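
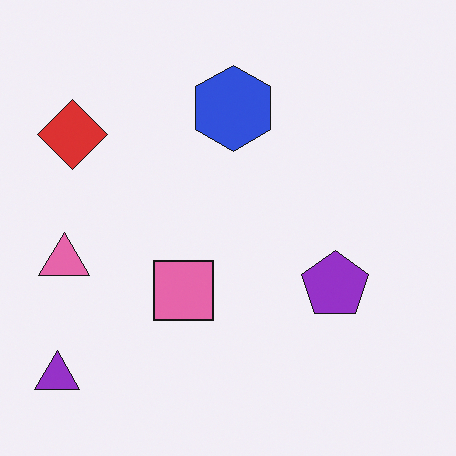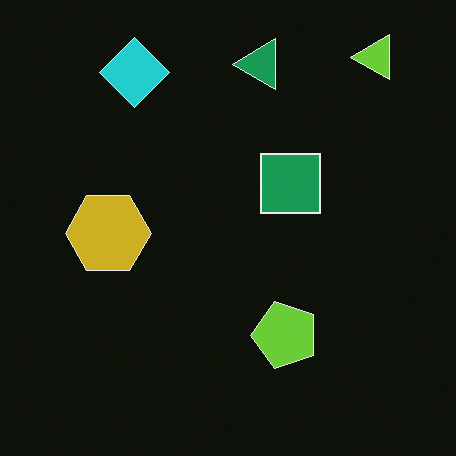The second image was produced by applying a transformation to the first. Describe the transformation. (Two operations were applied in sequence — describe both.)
The image was transposed (reflected across the top-left ↔ bottom-right diagonal), then color-inverted (negative).

Shapes have swapped their row and column positions — what was in the top-right is now in the bottom-left — a diagonal reflection. The light background has become dark and every shape's color is its complement — a photographic negative.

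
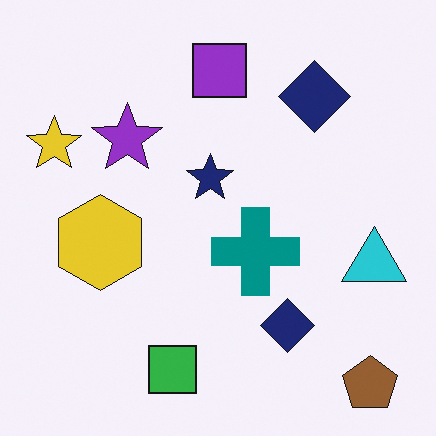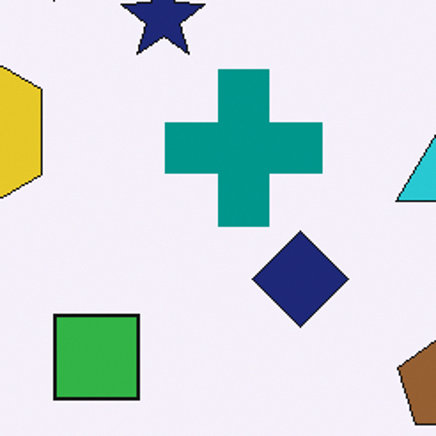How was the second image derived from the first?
It was cropped to a noticeably smaller region and rescaled.

The visible shapes are larger and the field of view is narrower; shapes near the original edges may be partly or wholly outside the frame — a crop-and-rescale.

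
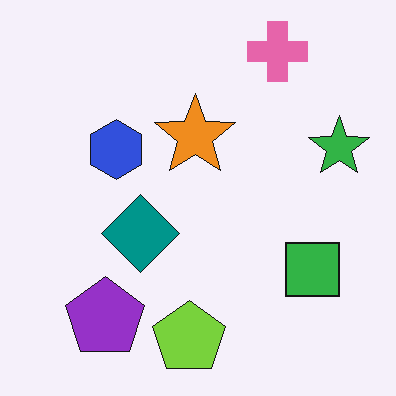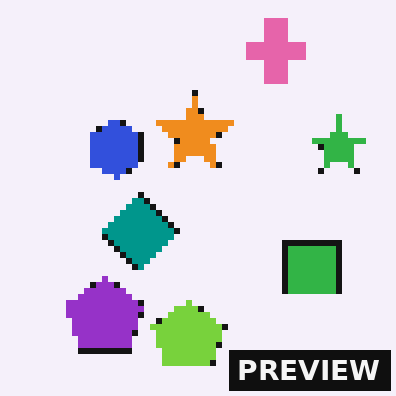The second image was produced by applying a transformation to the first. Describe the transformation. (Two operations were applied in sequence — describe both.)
The image was pixelated into visible square blocks, then watermarked with the text "PREVIEW" in the lower-right corner.

Shapes are reduced to large square blocks; fine edges and outlines are lost — a downscale-then-upscale (mosaic) effect. A dark label reading "PREVIEW" appears in the lower-right corner.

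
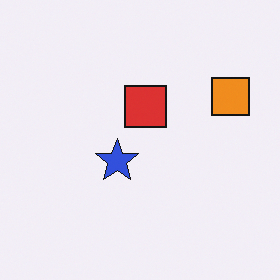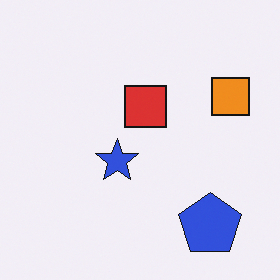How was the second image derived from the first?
The image was overlaid with an additional blue pentagon.

A blue pentagon appears in the second image that is absent from the first.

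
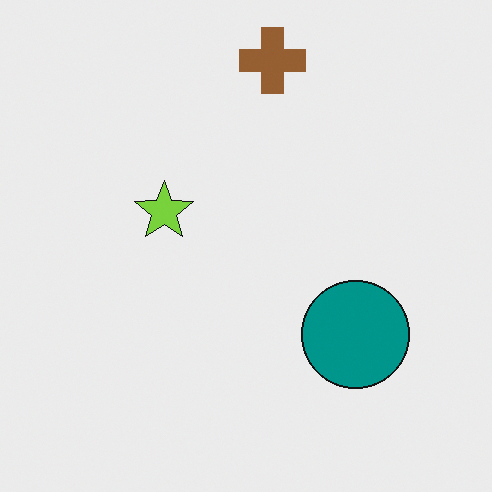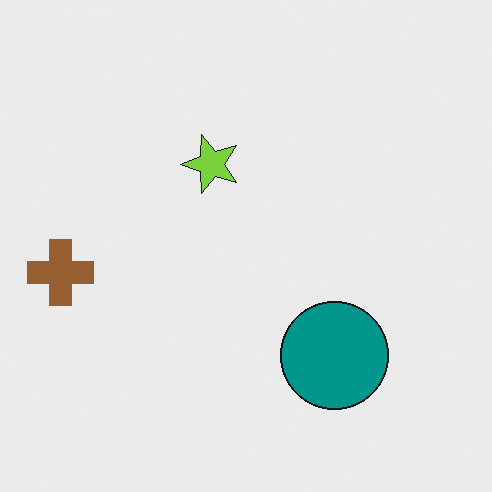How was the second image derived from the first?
The image was transposed (reflected across the top-left ↔ bottom-right diagonal).

Shapes have swapped their row and column positions — what was in the top-right is now in the bottom-left — a diagonal reflection.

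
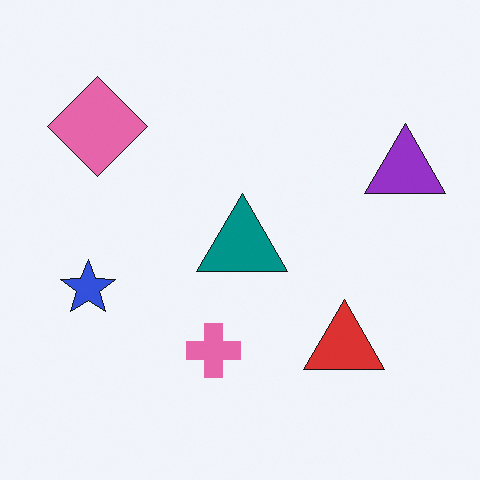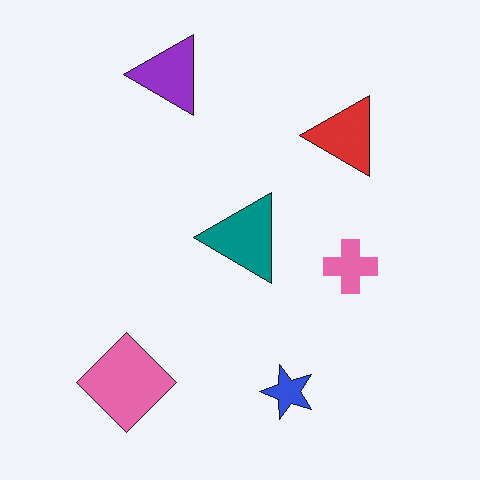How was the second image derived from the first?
Rotated 90° counter-clockwise.

The pink diamond sits in the top-left of the first image and the bottom-left of the second — consistent with a whole-image 90° counter-clockwise rotation.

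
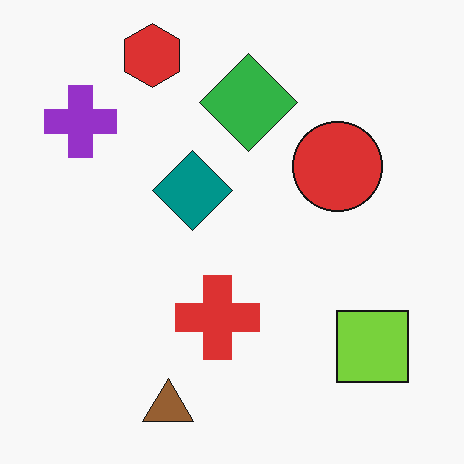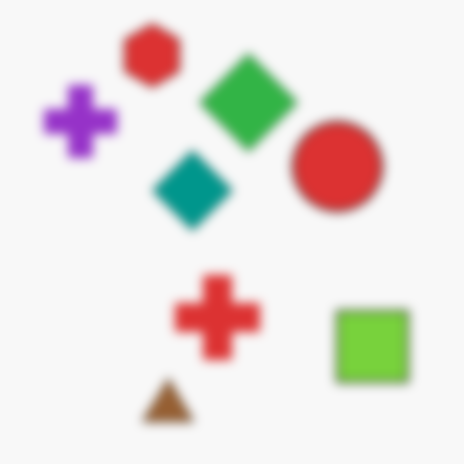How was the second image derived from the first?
Heavily blurred.

Shape edges and outlines are uniformly softened across the whole image.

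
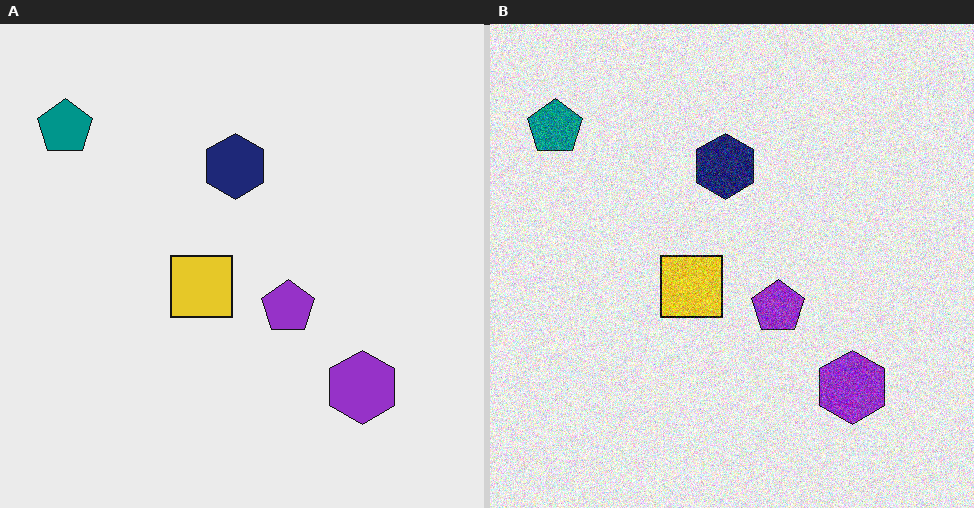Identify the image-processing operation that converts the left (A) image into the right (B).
This is the original image degraded with strong gaussian noise.

Random speckle covers the whole image, including the flat background.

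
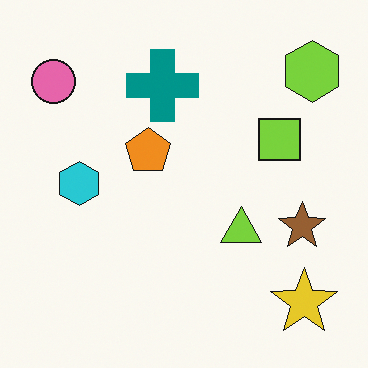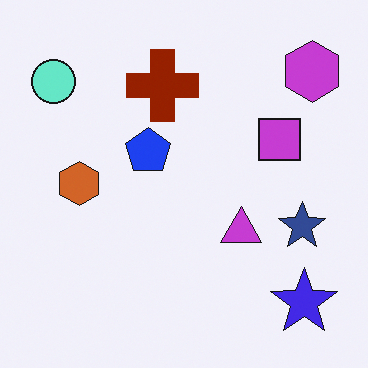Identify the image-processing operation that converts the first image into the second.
This is the original image hue-shifted by a large amount.

Every shape's color has rotated by the same amount around the hue wheel — a uniform hue shift.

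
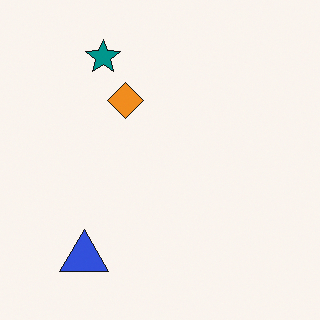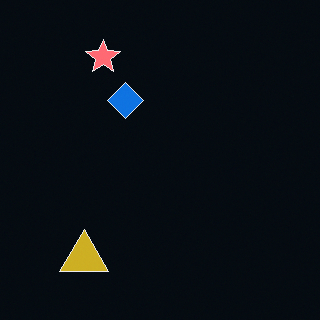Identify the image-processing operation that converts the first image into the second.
This is the original image color-inverted (negative).

The light background has become dark and every shape's color is its complement — a photographic negative.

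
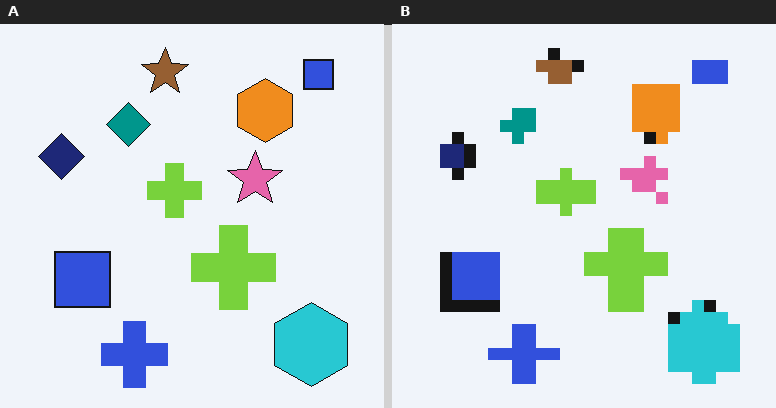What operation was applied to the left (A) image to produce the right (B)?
Coarsely pixelated.

Shapes are reduced to large square blocks; fine edges and outlines are lost — a downscale-then-upscale (mosaic) effect.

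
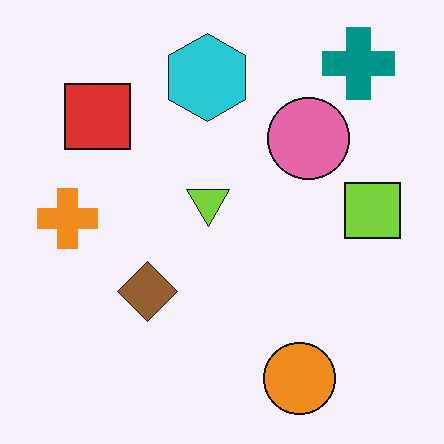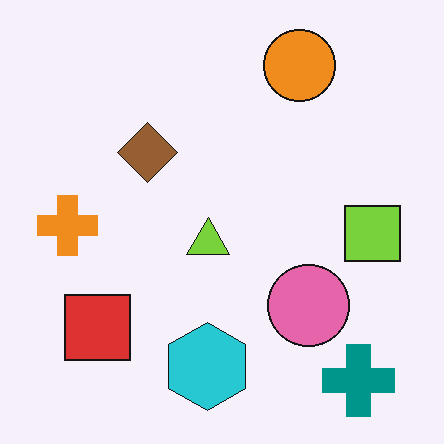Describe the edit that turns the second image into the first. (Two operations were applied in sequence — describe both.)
The first image is the second flipped vertically (top ↔ bottom), then JPEG-compressed with visible artifacts.

The teal cross is in the bottom-right of the second image and the top-right of the first — shapes on opposite sides of the horizontal midline have swapped in a mirror flip. Blocky 8×8 compression artifacts appear around shape edges and the flat background shows ringing — characteristic JPEG degradation.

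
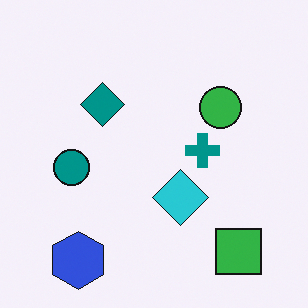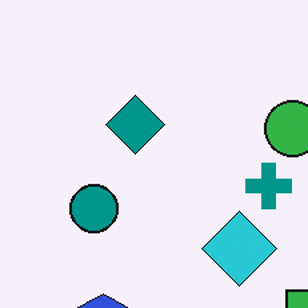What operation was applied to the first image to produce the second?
This is the original image cropped to a modestly smaller region and rescaled.

The visible shapes are larger and the field of view is narrower; shapes near the original edges may be partly or wholly outside the frame — a crop-and-rescale.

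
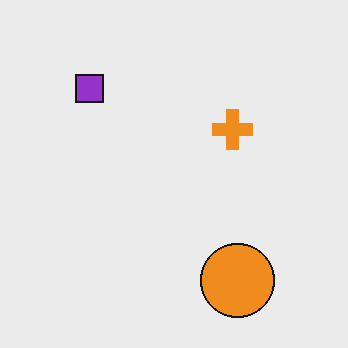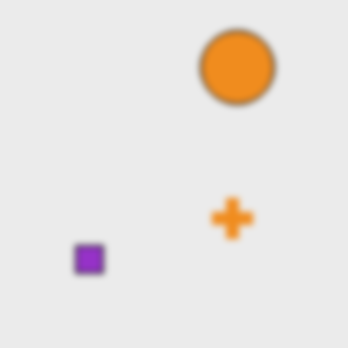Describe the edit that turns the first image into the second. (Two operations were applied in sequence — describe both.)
This is the original image noticeably gaussian-blurred, then flipped vertically (top ↔ bottom).

Shape edges and outlines are uniformly softened across the whole image. The orange circle is in the bottom-right of the first image and the top-right of the second — shapes on opposite sides of the horizontal midline have swapped in a mirror flip.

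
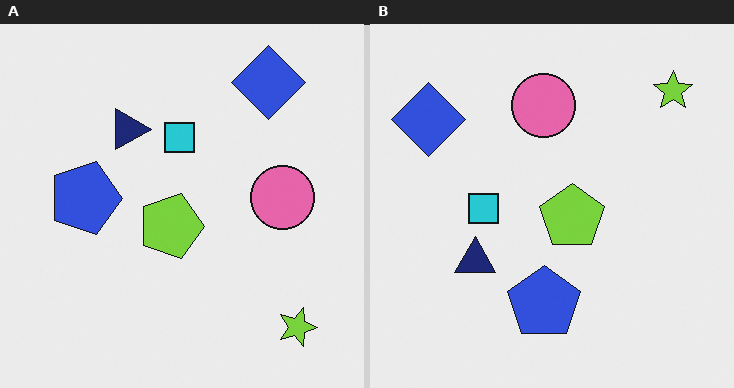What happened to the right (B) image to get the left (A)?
The transformation is: rotated 90° clockwise.

The lime star sits in the top-right of the right (B) image and the bottom-right of the left (A) — consistent with a whole-image 90° clockwise rotation.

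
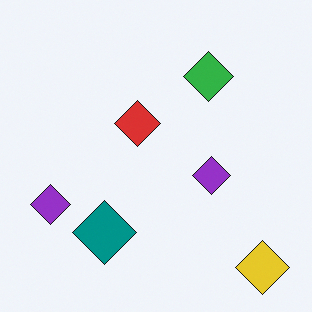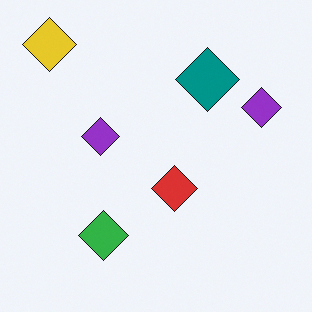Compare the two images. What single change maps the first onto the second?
The second image is the first rotated 180°.

The yellow diamond sits in the bottom-right of the first image and the top-left of the second — consistent with a whole-image 180° rotation.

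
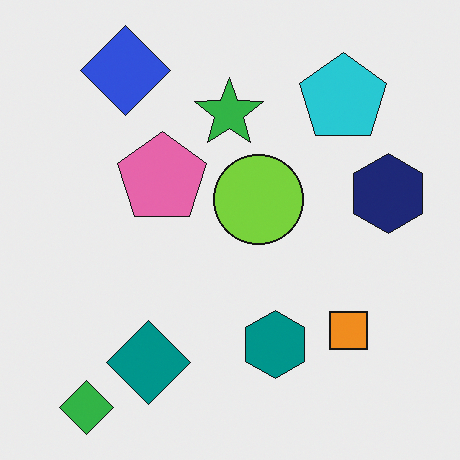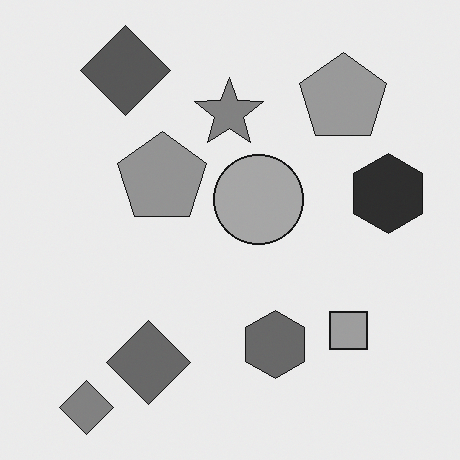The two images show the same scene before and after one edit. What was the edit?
The transformation is: converted to grayscale.

All color is removed — every shape is now a shade of grey.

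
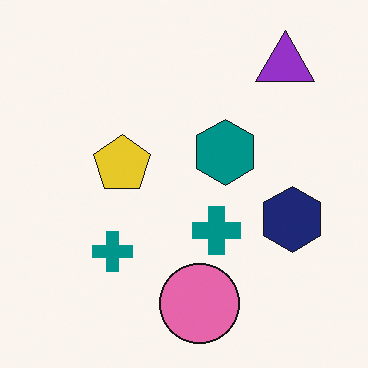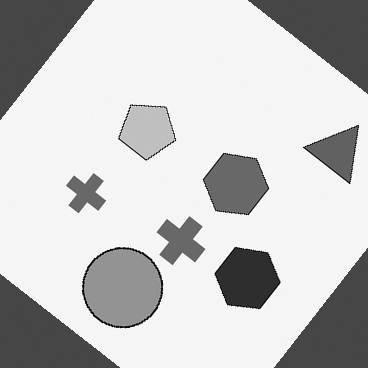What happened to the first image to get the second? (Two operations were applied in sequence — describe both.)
The image was rotated clockwise by a large amount — several tens of degrees, then converted to grayscale.

Every shape is tilted by the same angle and the image corners show triangular fill wedges — a whole-image rotation by a non-right angle. All color is removed — every shape is now a shade of grey.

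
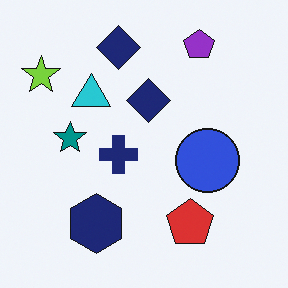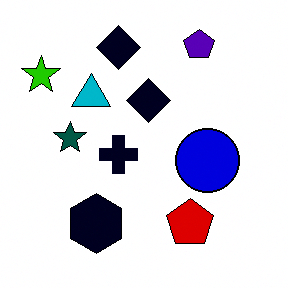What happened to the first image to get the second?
Boosted in contrast.

Tones are pushed away from mid-grey across the whole image — a global contrast change.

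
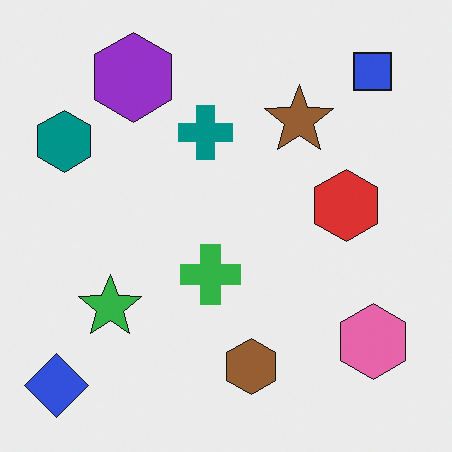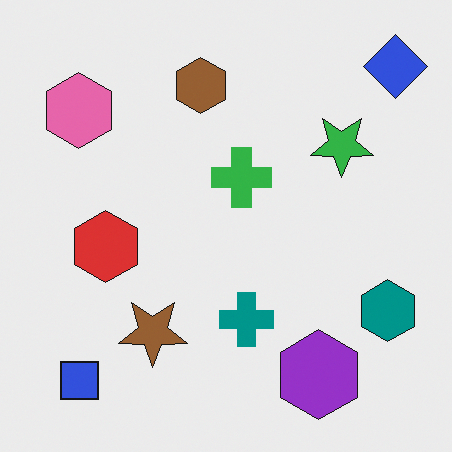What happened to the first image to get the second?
It was rotated 180°.

The blue diamond sits in the bottom-left of the first image and the top-right of the second — consistent with a whole-image 180° rotation.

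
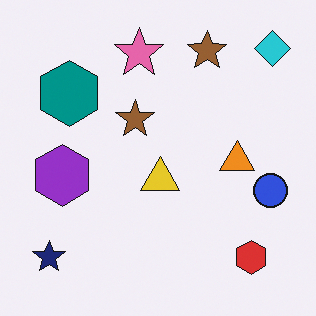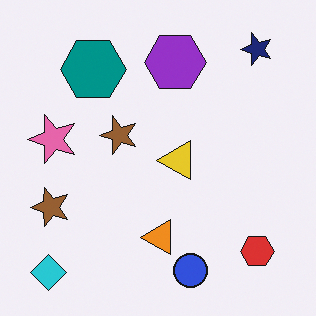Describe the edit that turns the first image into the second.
The image was transposed (reflected across the top-left ↔ bottom-right diagonal).

Shapes have swapped their row and column positions — what was in the top-right is now in the bottom-left — a diagonal reflection.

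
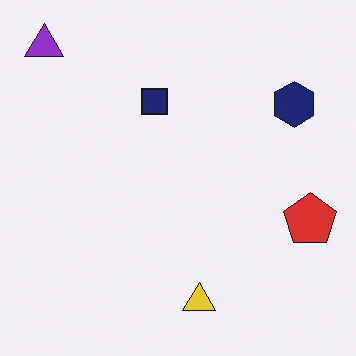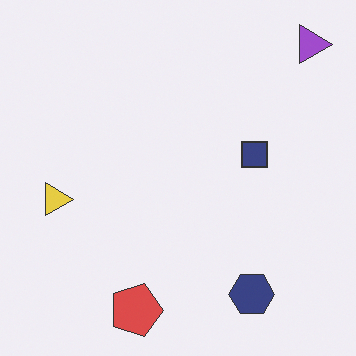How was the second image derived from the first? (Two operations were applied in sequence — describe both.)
This is the original image rotated 90° clockwise, then given slightly reduced contrast.

The purple triangle sits in the top-left of the first image and the top-right of the second — consistent with a whole-image 90° clockwise rotation. Tones are pushed toward mid-grey across the whole image — a global contrast change.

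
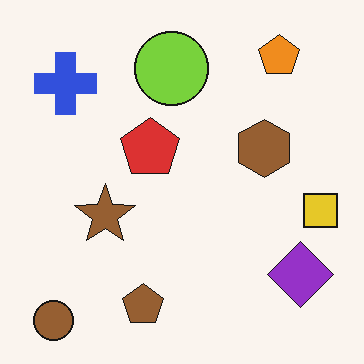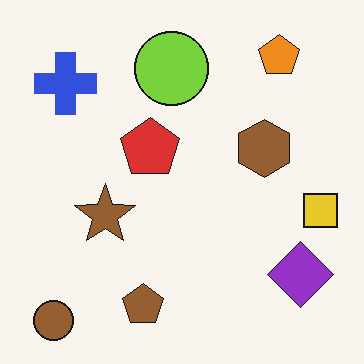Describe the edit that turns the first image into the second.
The image was JPEG-compressed with visible artifacts.

Blocky 8×8 compression artifacts appear around shape edges and the flat background shows ringing — characteristic JPEG degradation.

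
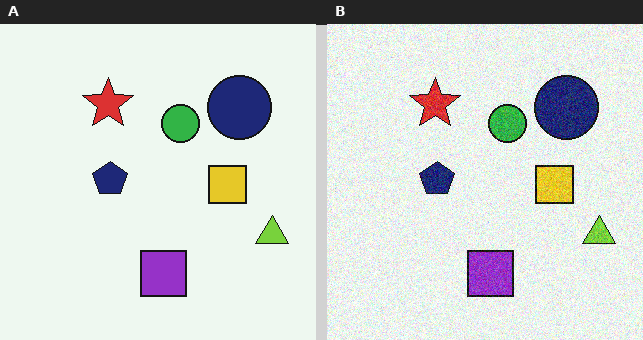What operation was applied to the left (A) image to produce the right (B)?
It was degraded with visible gaussian noise.

Random speckle covers the whole image, including the flat background.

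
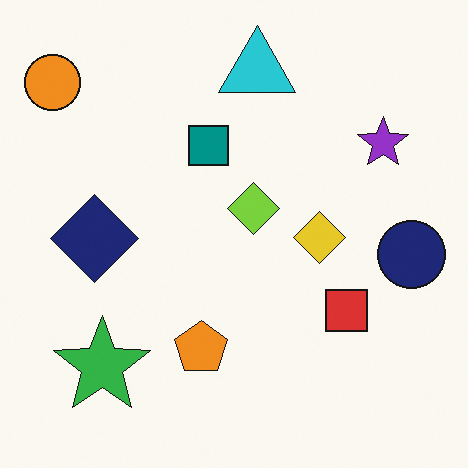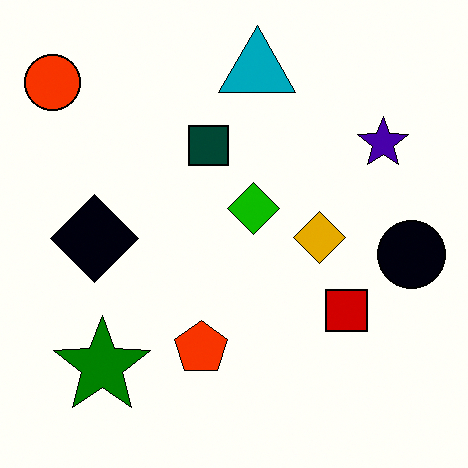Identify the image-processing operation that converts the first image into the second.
It was given much higher contrast.

Tones are pushed away from mid-grey across the whole image — a global contrast change.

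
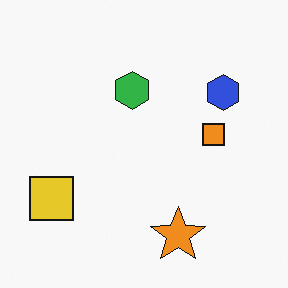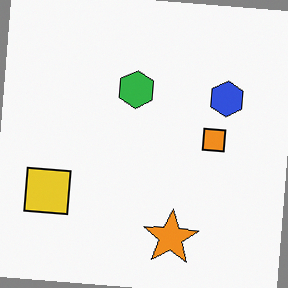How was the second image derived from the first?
The second image is the first rotated clockwise by a small amount.

Every shape is tilted by the same angle and the image corners show triangular fill wedges — a whole-image rotation by a non-right angle.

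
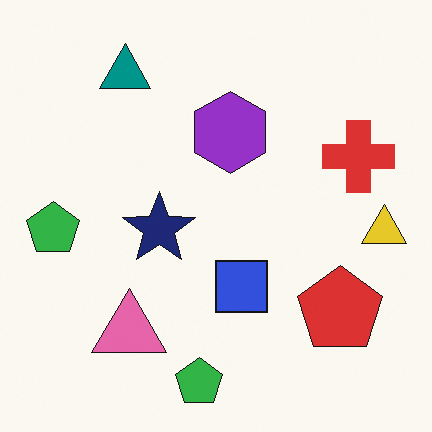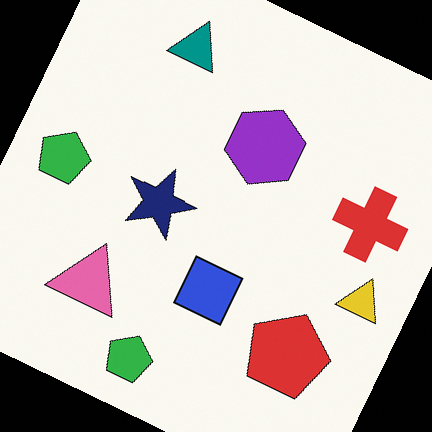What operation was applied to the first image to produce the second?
The image was rotated clockwise by a clearly visible amount.

Every shape is tilted by the same angle and the image corners show triangular fill wedges — a whole-image rotation by a non-right angle.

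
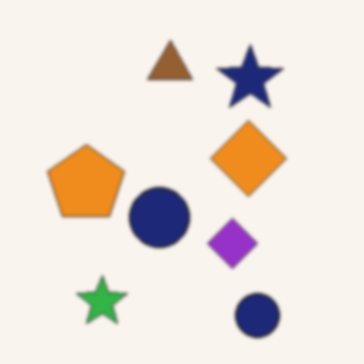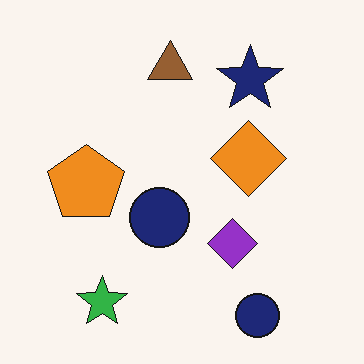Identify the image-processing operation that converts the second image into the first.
Lightly blurred.

Shape edges and outlines are uniformly softened across the whole image.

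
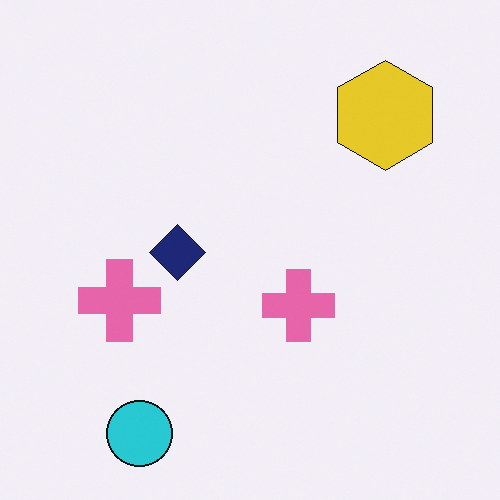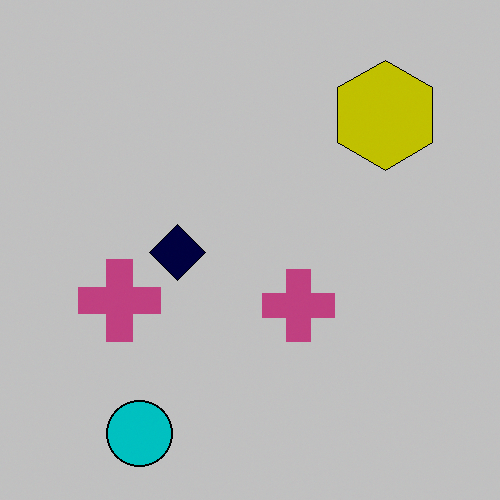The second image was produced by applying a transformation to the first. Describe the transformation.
The image was heavily posterized to just a handful of flat colors.

Each flat color has snapped to a coarser quantized level — most visibly, the near-white background has dropped to a flat grey.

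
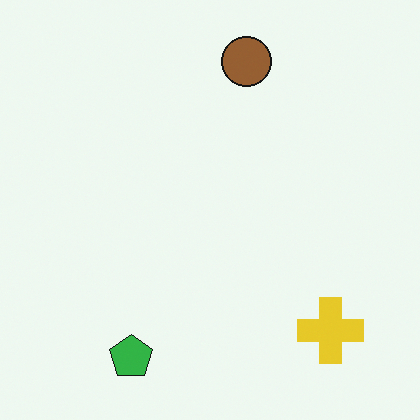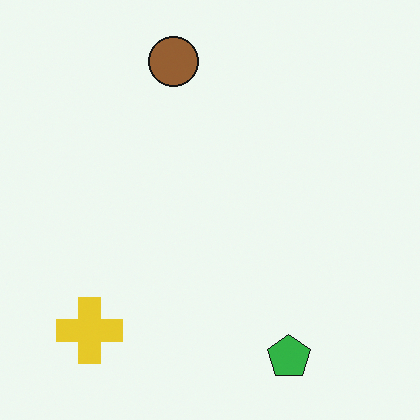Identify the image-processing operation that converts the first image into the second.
Flipped horizontally (left ↔ right).

The yellow cross is in the bottom-right of the first image and the bottom-left of the second — shapes on opposite sides of the vertical midline have swapped in a mirror flip.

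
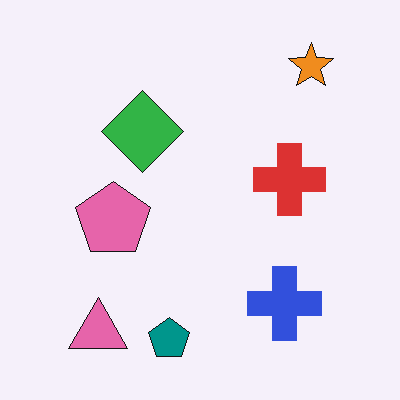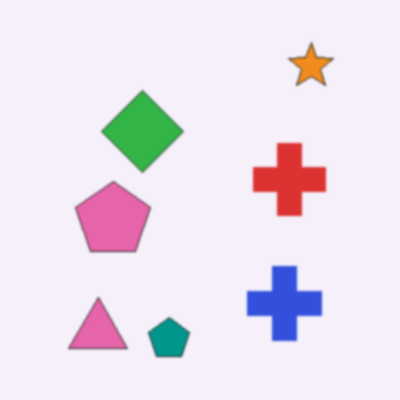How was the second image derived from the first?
This is the original image slightly softened.

Shape edges and outlines are uniformly softened across the whole image.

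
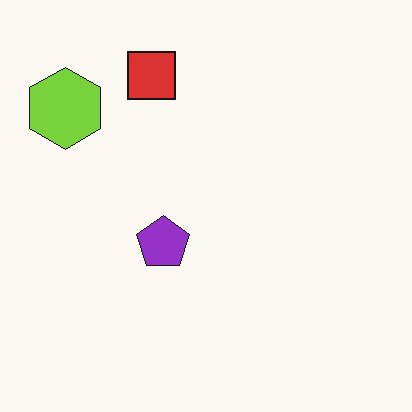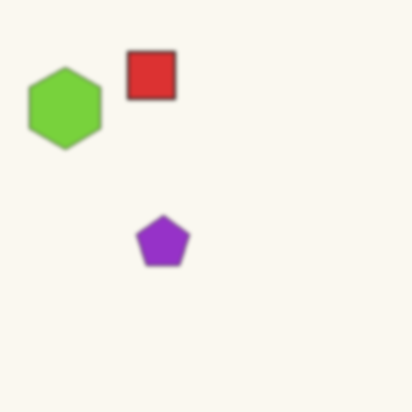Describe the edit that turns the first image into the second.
The second image is the first given a subtle gaussian blur.

Shape edges and outlines are uniformly softened across the whole image.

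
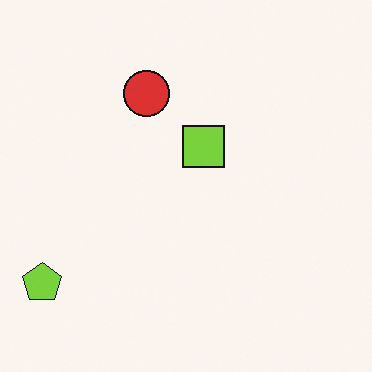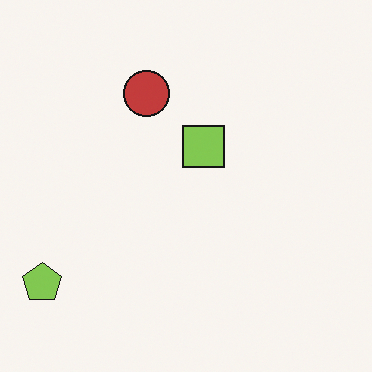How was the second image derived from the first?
The image was slightly desaturated.

All colors are more muted and greyish — a global saturation change.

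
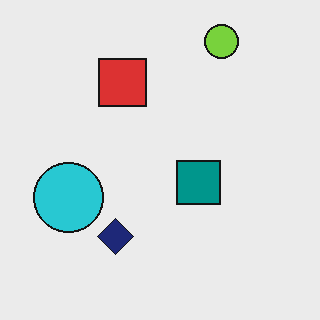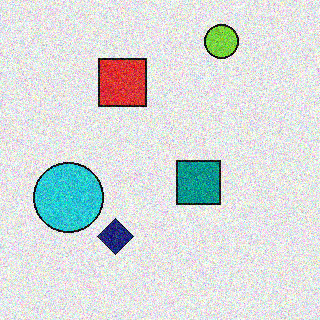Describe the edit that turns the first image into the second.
This is the original image degraded with strong gaussian noise.

Random speckle covers the whole image, including the flat background.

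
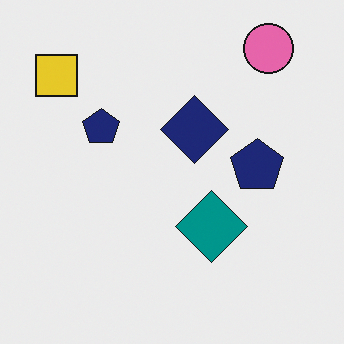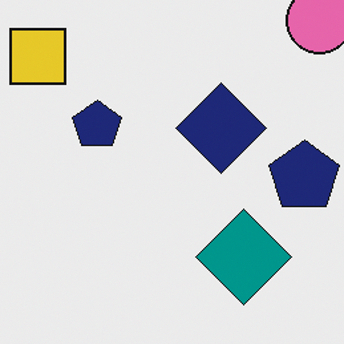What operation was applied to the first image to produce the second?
The image was cropped to a modestly smaller region and rescaled.

The visible shapes are larger and the field of view is narrower; shapes near the original edges may be partly or wholly outside the frame — a crop-and-rescale.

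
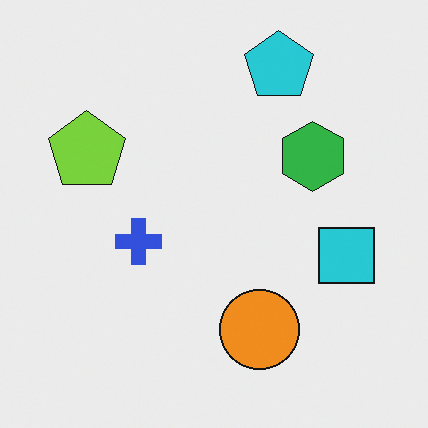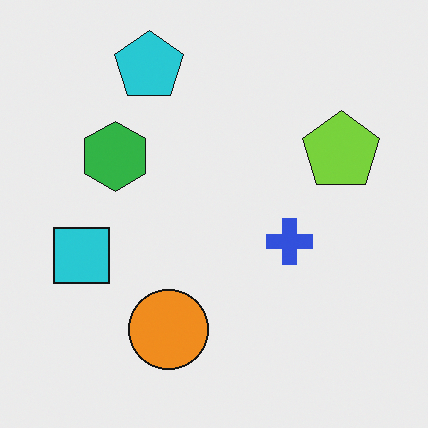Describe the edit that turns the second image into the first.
This is the original image flipped horizontally (left ↔ right).

The cyan square is in the left of the second image and the right of the first — shapes on opposite sides of the vertical midline have swapped in a mirror flip.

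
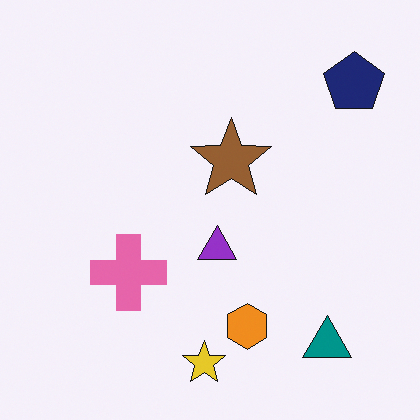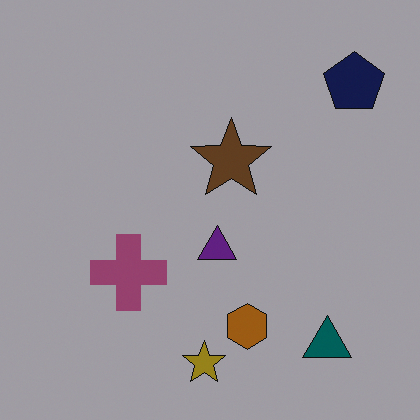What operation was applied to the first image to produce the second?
Darkened a lot.

Every pixel — background and shapes alike — is uniformly darkened.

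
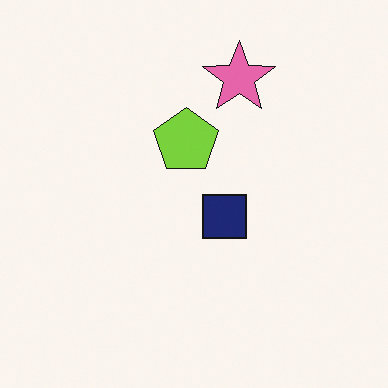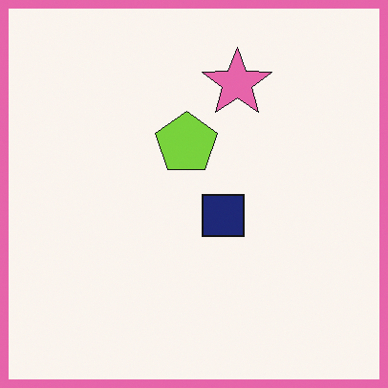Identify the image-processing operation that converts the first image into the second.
This is the original image framed with a pink border.

A solid pink frame runs around the edge of the second image, with the content slightly shrunk inside it.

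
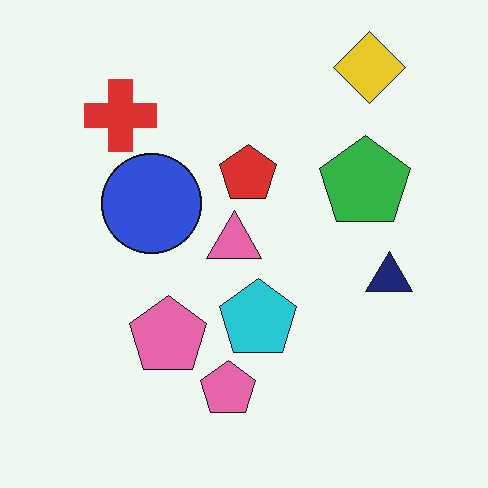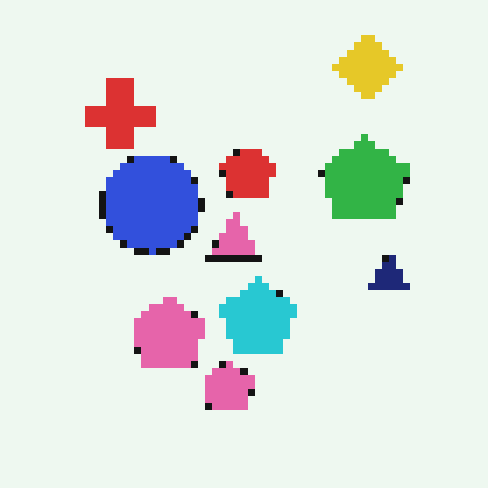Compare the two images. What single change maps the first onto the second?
It was moderately pixelated.

Shapes are reduced to large square blocks; fine edges and outlines are lost — a downscale-then-upscale (mosaic) effect.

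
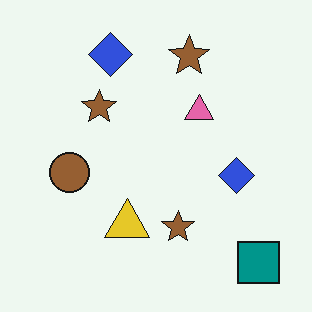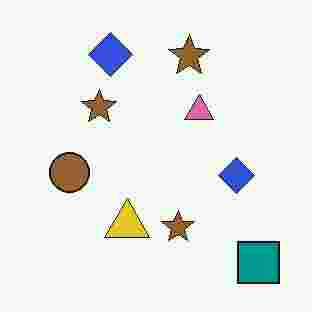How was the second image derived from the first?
Degraded with heavy JPEG compression.

Blocky 8×8 compression artifacts appear around shape edges and the flat background shows ringing — characteristic JPEG degradation.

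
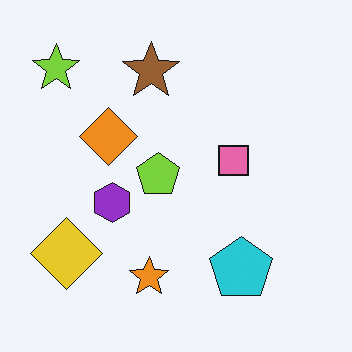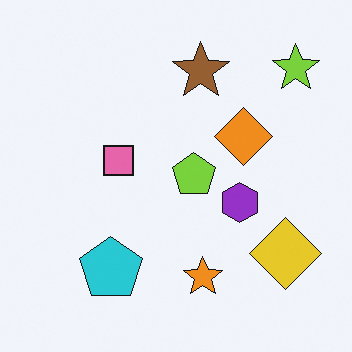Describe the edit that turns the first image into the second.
This is the original image flipped horizontally (left ↔ right).

The lime star is in the top-left of the first image and the top-right of the second — shapes on opposite sides of the vertical midline have swapped in a mirror flip.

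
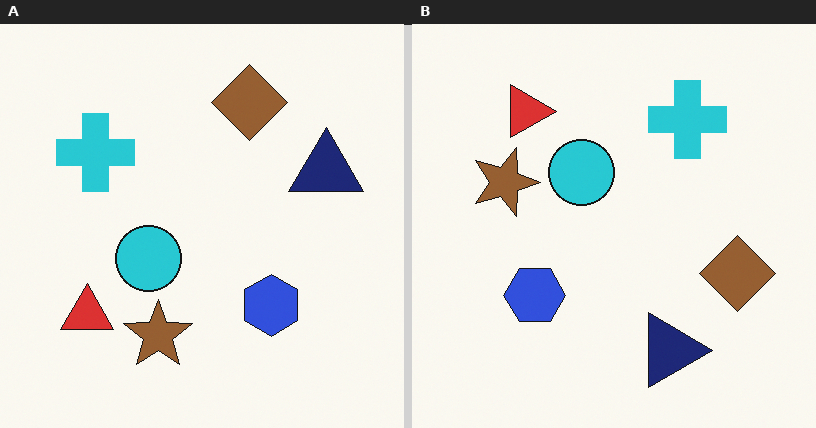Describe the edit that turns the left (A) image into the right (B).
The transformation is: rotated 90° clockwise.

The red triangle sits in the bottom-left of the left (A) image and the top-left of the right (B) — consistent with a whole-image 90° clockwise rotation.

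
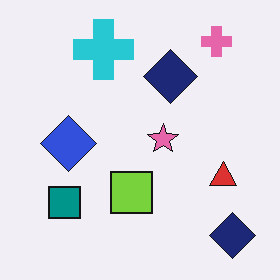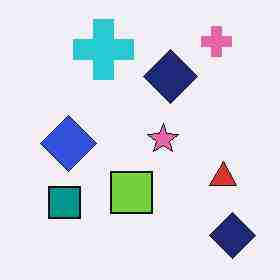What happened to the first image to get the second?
The image was heavily JPEG-compressed with obvious blocking artifacts.

Blocky 8×8 compression artifacts appear around shape edges and the flat background shows ringing — characteristic JPEG degradation.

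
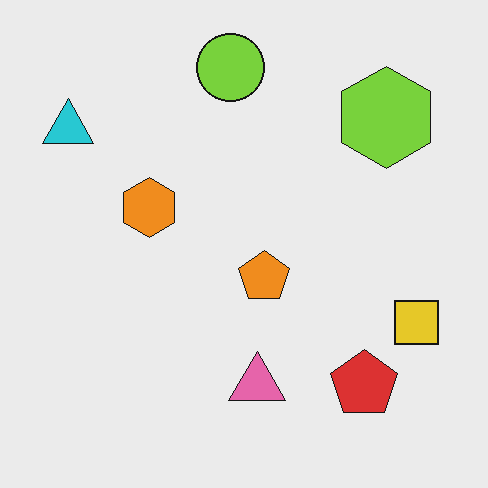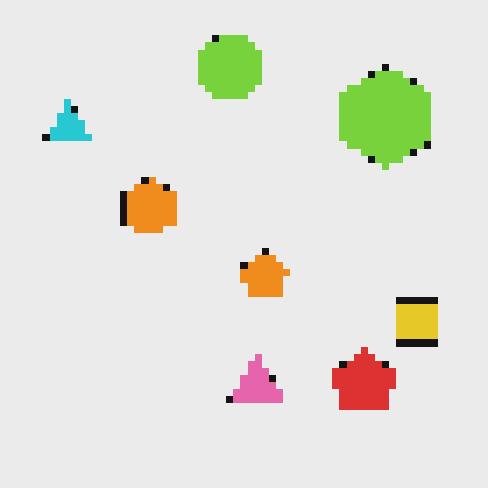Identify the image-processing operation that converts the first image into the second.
The image was pixelated into visible square blocks.

Shapes are reduced to large square blocks; fine edges and outlines are lost — a downscale-then-upscale (mosaic) effect.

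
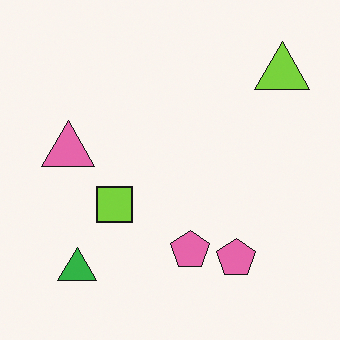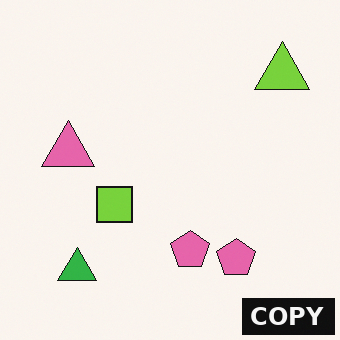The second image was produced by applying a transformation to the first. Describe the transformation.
The transformation is: watermarked with the text "COPY" in the lower-right corner.

A dark label reading "COPY" appears in the lower-right corner.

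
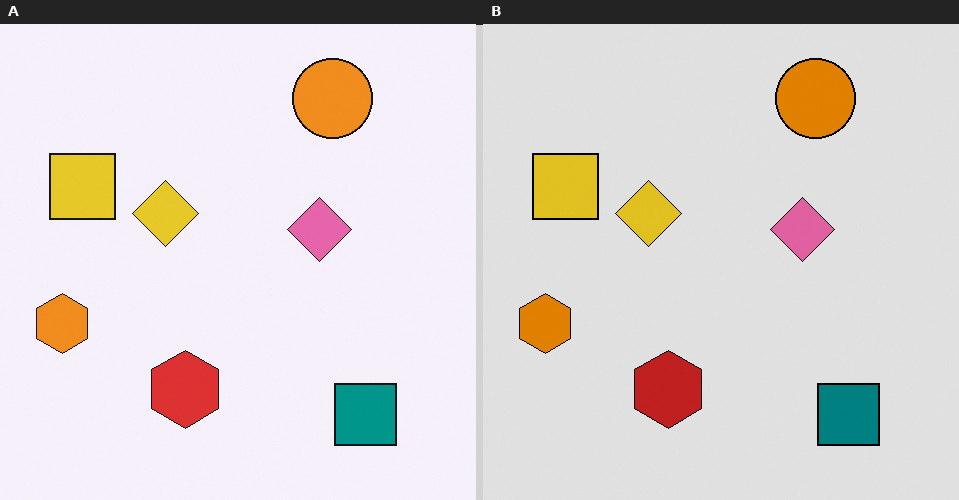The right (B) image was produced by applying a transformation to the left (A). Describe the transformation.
The right (B) image is the left (A) moderately posterized.

Each flat color has snapped to a coarser quantized level — most visibly, the near-white background has dropped to a flat grey.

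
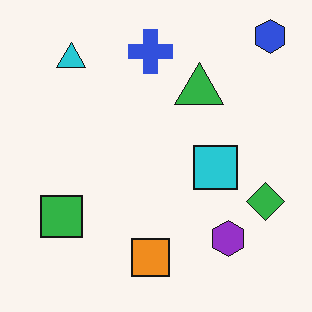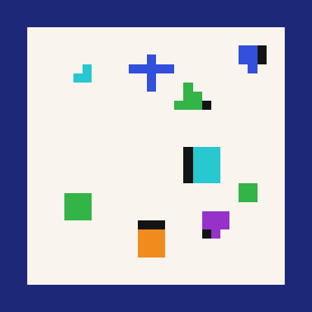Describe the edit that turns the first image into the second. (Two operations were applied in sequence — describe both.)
It was coarsely pixelated, then framed with a navy border.

Shapes are reduced to large square blocks; fine edges and outlines are lost — a downscale-then-upscale (mosaic) effect. A solid navy frame runs around the edge of the second image, with the content slightly shrunk inside it.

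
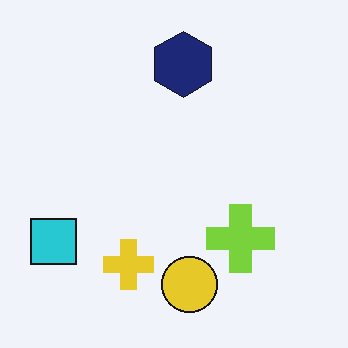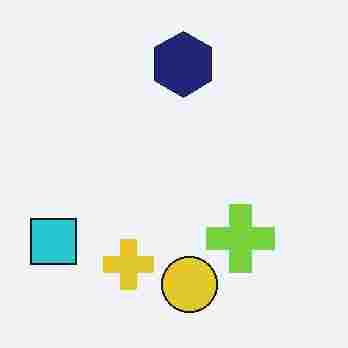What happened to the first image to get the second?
The transformation is: degraded with heavy JPEG compression.

Blocky 8×8 compression artifacts appear around shape edges and the flat background shows ringing — characteristic JPEG degradation.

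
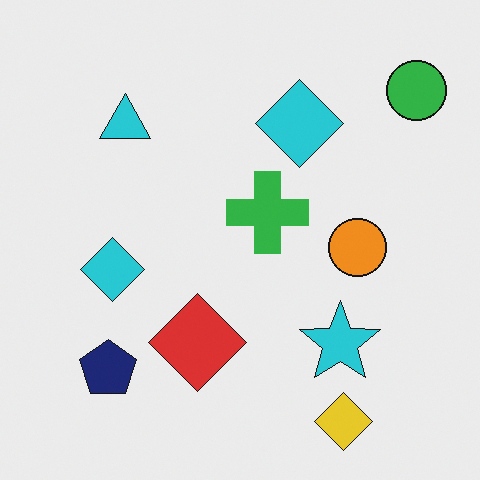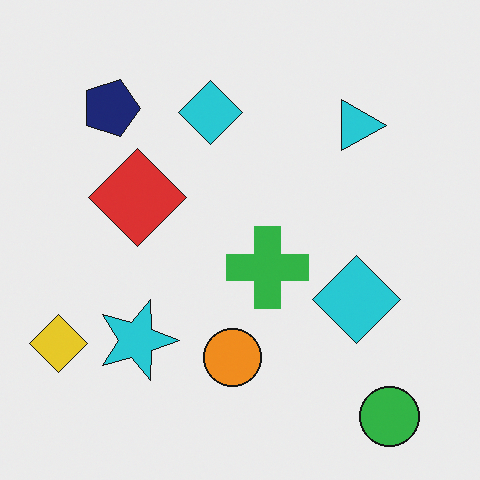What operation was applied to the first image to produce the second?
The transformation is: rotated 90° clockwise.

The green circle sits in the top-right of the first image and the bottom-right of the second — consistent with a whole-image 90° clockwise rotation.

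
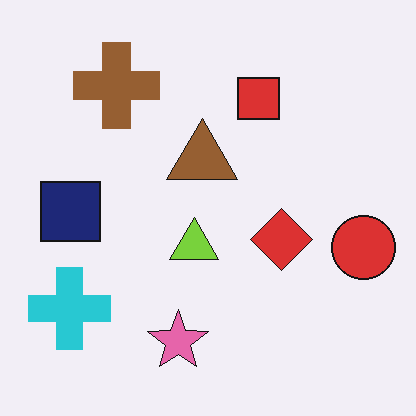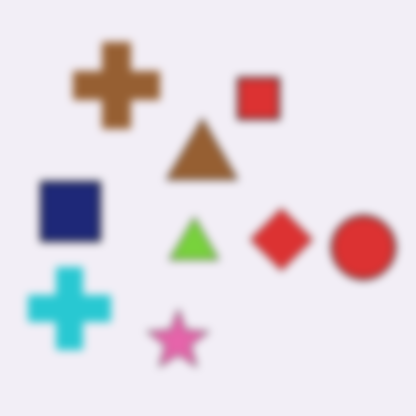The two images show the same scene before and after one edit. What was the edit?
The second image is the first moderately blurred.

Shape edges and outlines are uniformly softened across the whole image.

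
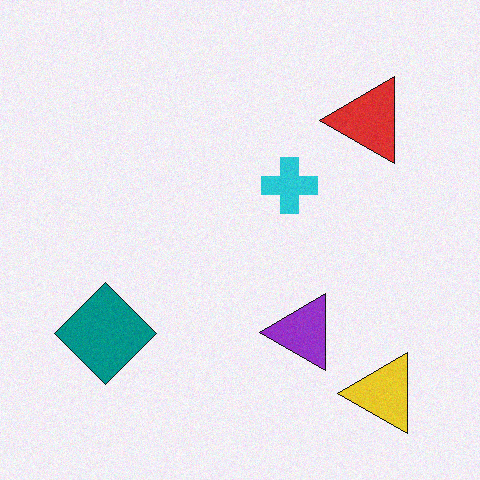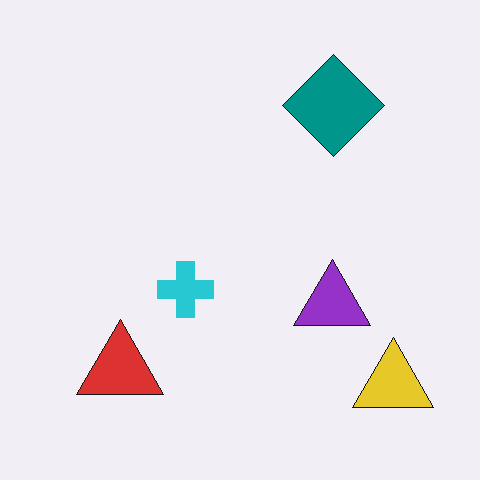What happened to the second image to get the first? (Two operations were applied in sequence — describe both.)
This is the original image transposed (reflected across the top-left ↔ bottom-right diagonal), then degraded with light additive noise.

Shapes have swapped their row and column positions — what was in the top-right is now in the bottom-left — a diagonal reflection. Random speckle covers the whole image, including the flat background.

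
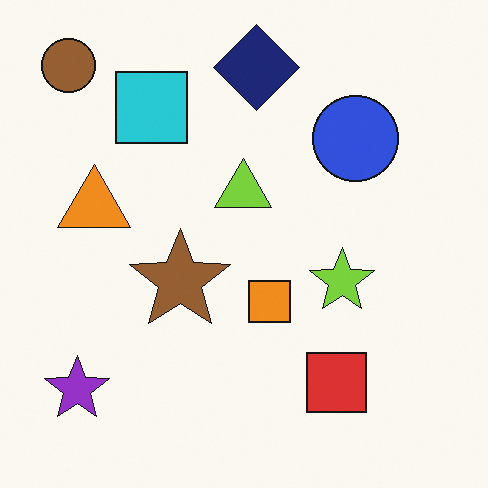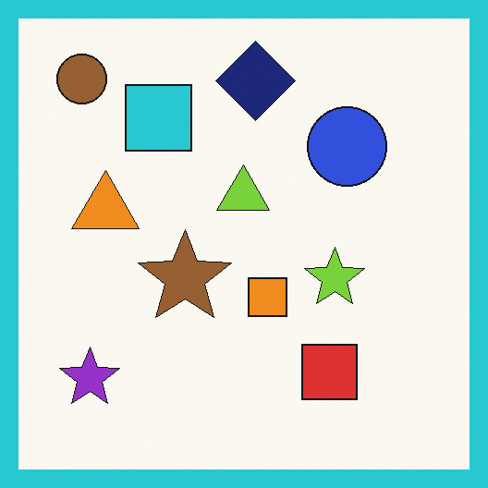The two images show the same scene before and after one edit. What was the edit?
The image was framed with a cyan border.

A solid cyan frame runs around the edge of the second image, with the content slightly shrunk inside it.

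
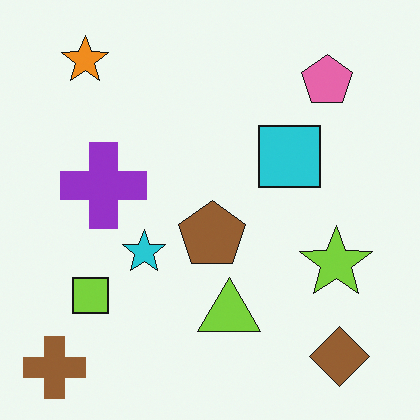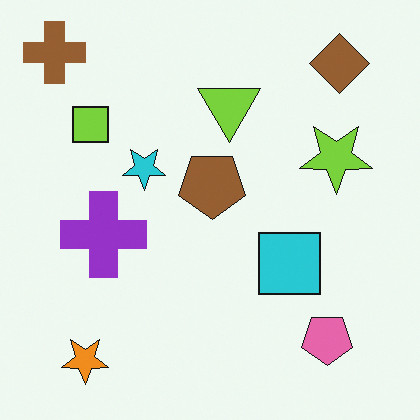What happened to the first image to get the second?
Flipped vertically (top ↔ bottom).

The brown cross is in the bottom-left of the first image and the top-left of the second — shapes on opposite sides of the horizontal midline have swapped in a mirror flip.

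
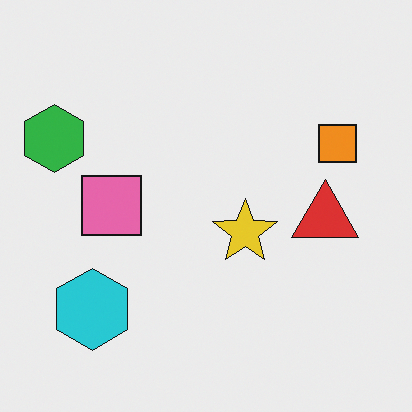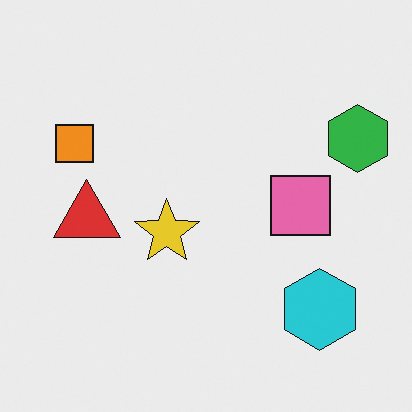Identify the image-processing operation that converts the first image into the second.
The transformation is: flipped horizontally (left ↔ right).

The green hexagon is in the left of the first image and the right of the second — shapes on opposite sides of the vertical midline have swapped in a mirror flip.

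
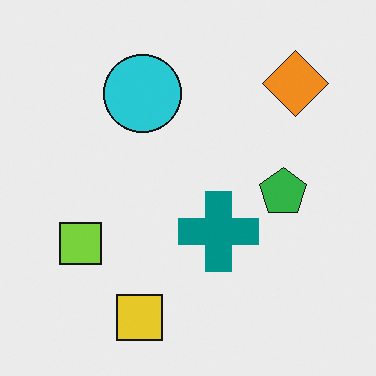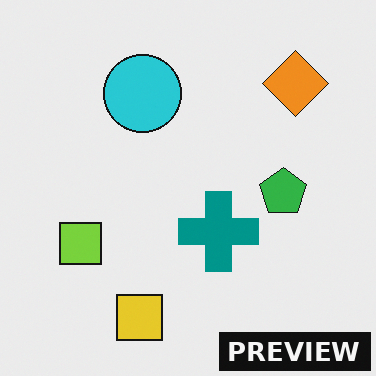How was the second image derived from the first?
It was watermarked with the text "PREVIEW" in the lower-right corner.

A dark label reading "PREVIEW" appears in the lower-right corner.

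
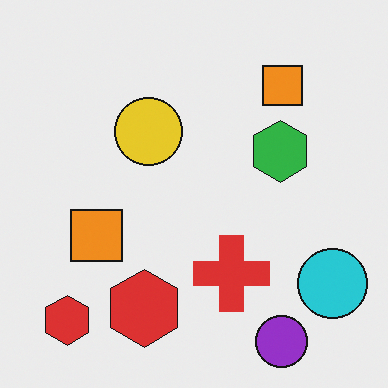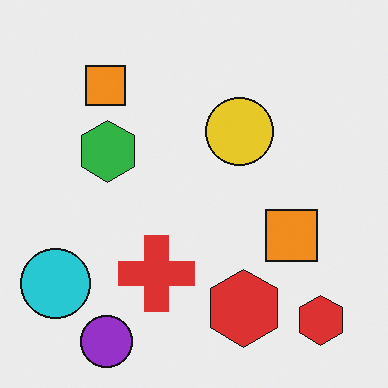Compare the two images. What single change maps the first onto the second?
The second image is the first flipped horizontally (left ↔ right).

The cyan circle is in the bottom-right of the first image and the bottom-left of the second — shapes on opposite sides of the vertical midline have swapped in a mirror flip.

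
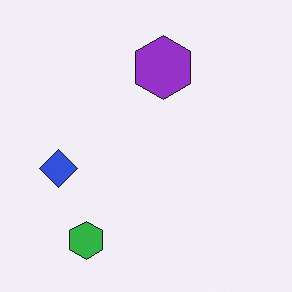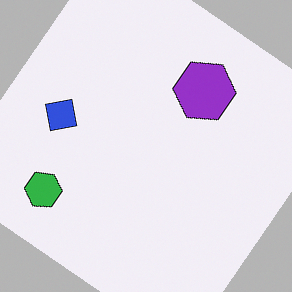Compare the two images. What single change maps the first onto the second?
The transformation is: rotated clockwise by a large amount — several tens of degrees.

Every shape is tilted by the same angle and the image corners show triangular fill wedges — a whole-image rotation by a non-right angle.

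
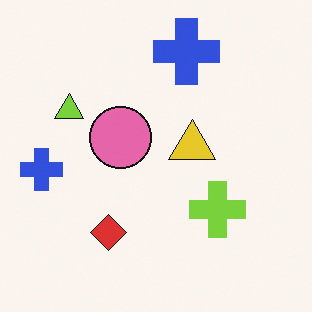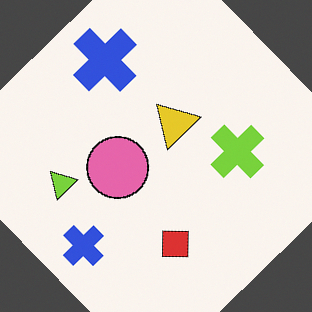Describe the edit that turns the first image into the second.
The image was rotated counter-clockwise by a large amount — several tens of degrees.

Every shape is tilted by the same angle and the image corners show triangular fill wedges — a whole-image rotation by a non-right angle.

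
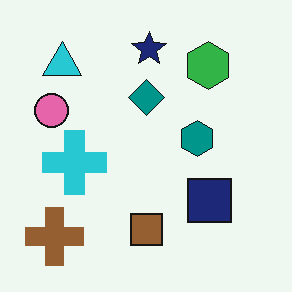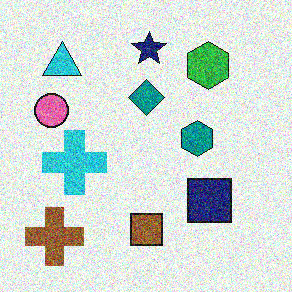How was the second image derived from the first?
Degraded with strong gaussian noise.

Random speckle covers the whole image, including the flat background.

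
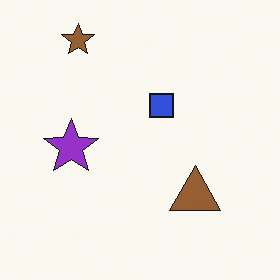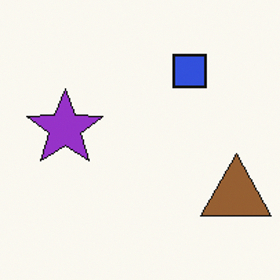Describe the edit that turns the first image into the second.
Cropped slightly and scaled back up.

The visible shapes are larger and the field of view is narrower; shapes near the original edges may be partly or wholly outside the frame — a crop-and-rescale.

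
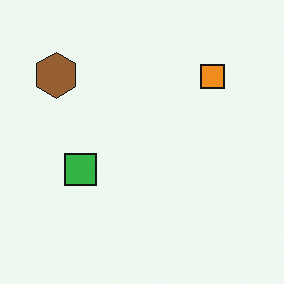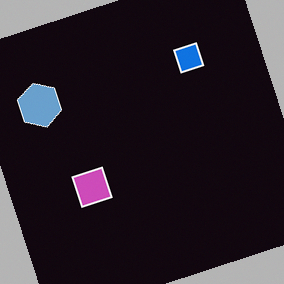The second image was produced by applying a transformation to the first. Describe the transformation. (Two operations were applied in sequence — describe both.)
The image was color-inverted (negative), then rotated counter-clockwise by a clearly visible amount.

The light background has become dark and every shape's color is its complement — a photographic negative. Every shape is tilted by the same angle and the image corners show triangular fill wedges — a whole-image rotation by a non-right angle.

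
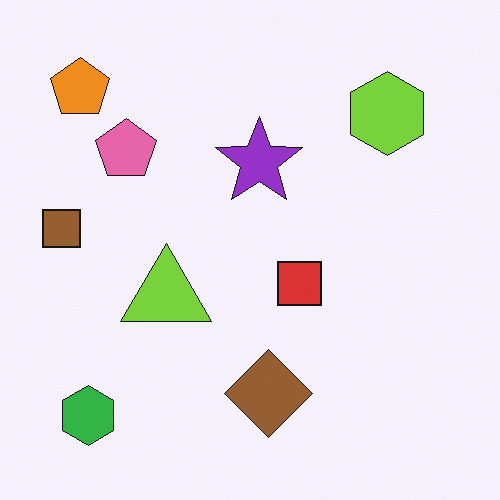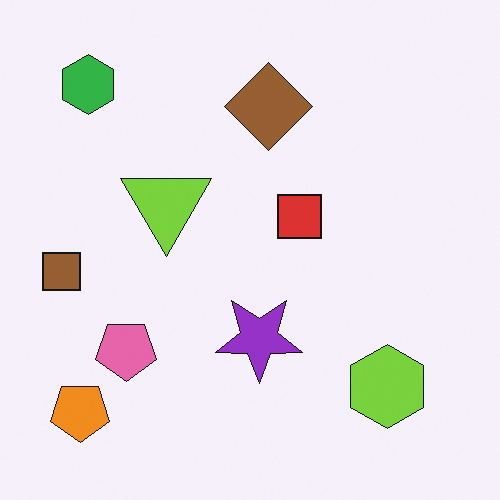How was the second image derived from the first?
Flipped vertically (top ↔ bottom).

The green hexagon is in the bottom-left of the first image and the top-left of the second — shapes on opposite sides of the horizontal midline have swapped in a mirror flip.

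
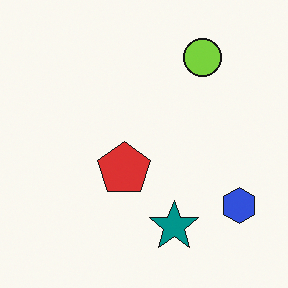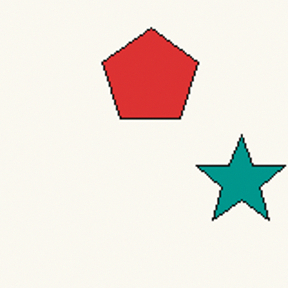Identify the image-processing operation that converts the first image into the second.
This is the original image cropped tightly and scaled back up.

The visible shapes are larger and the field of view is narrower; shapes near the original edges may be partly or wholly outside the frame — a crop-and-rescale.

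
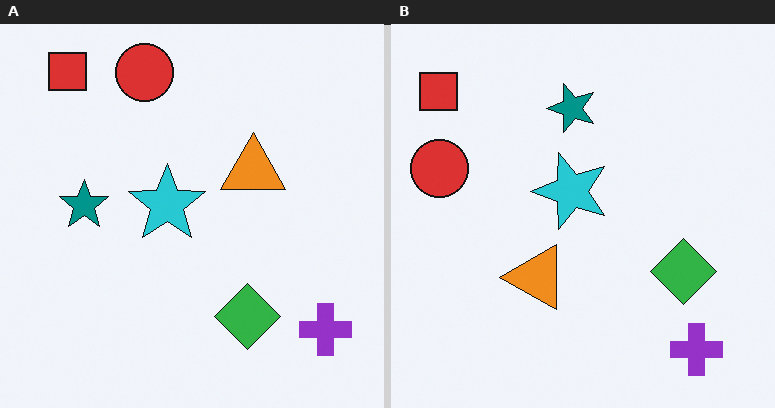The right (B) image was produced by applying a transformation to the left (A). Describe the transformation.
This is the original image transposed (reflected across the top-left ↔ bottom-right diagonal).

Shapes have swapped their row and column positions — what was in the top-right is now in the bottom-left — a diagonal reflection.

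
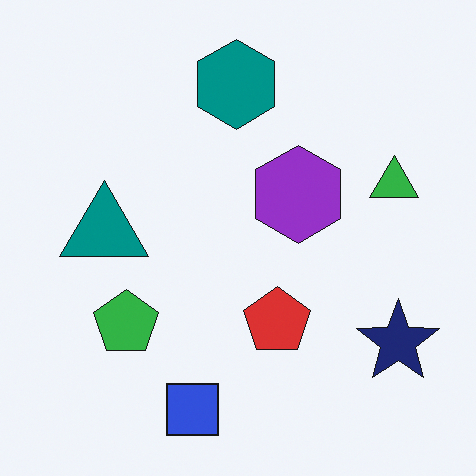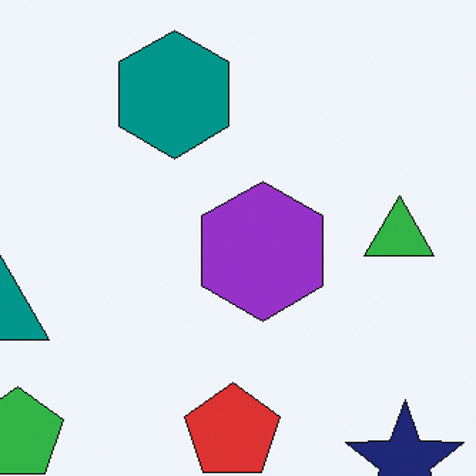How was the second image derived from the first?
The transformation is: cropped slightly and scaled back up.

The visible shapes are larger and the field of view is narrower; shapes near the original edges may be partly or wholly outside the frame — a crop-and-rescale.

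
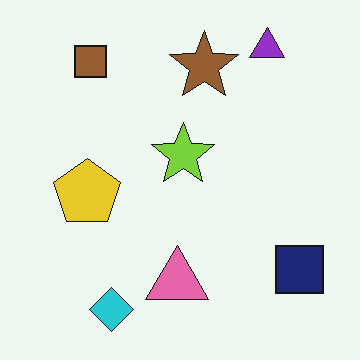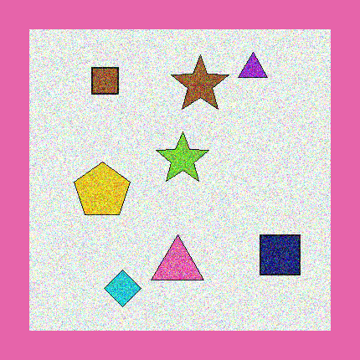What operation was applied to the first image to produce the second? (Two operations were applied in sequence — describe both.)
The image was degraded with heavy additive noise, then framed with a pink border.

Random speckle covers the whole image, including the flat background. A solid pink frame runs around the edge of the second image, with the content slightly shrunk inside it.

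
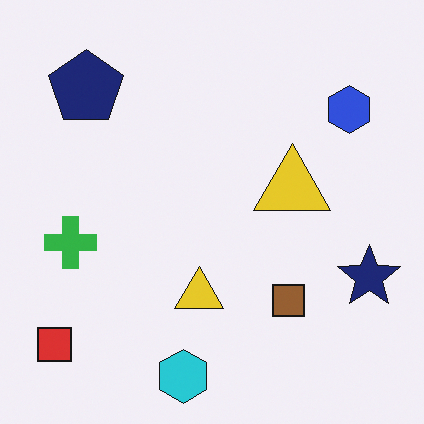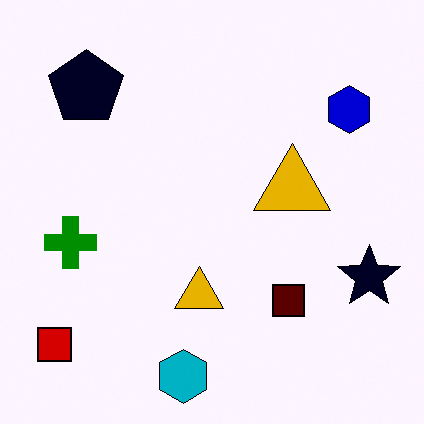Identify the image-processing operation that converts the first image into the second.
This is the original image boosted in contrast.

Tones are pushed away from mid-grey across the whole image — a global contrast change.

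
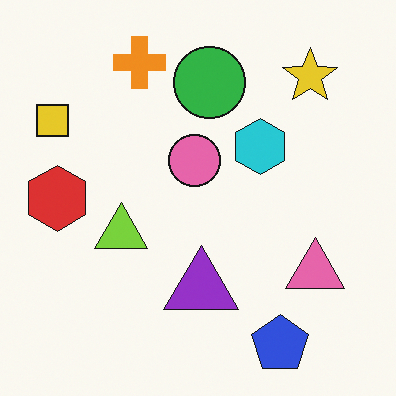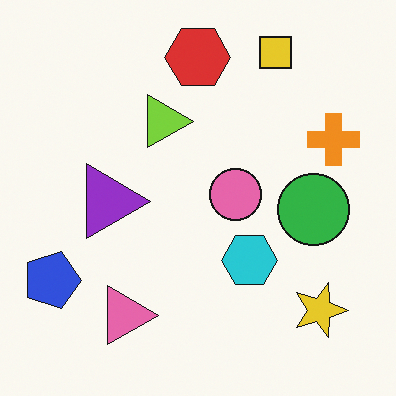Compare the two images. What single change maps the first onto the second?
This is the original image rotated 90° clockwise.

The blue pentagon sits in the bottom-right of the first image and the bottom-left of the second — consistent with a whole-image 90° clockwise rotation.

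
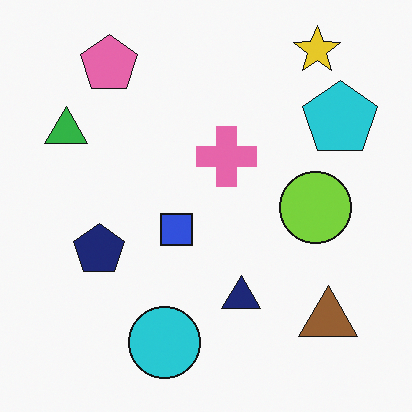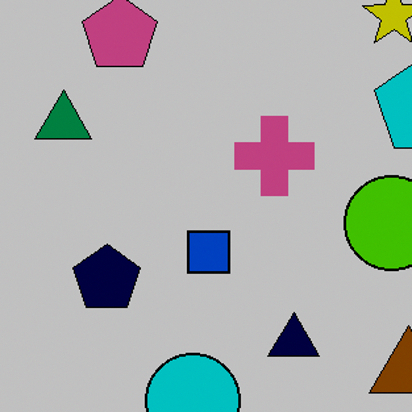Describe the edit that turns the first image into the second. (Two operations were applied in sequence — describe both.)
The transformation is: heavily posterized to just a handful of flat colors, then cropped to a modestly smaller region and rescaled.

Each flat color has snapped to a coarser quantized level — most visibly, the near-white background has dropped to a flat grey. The visible shapes are larger and the field of view is narrower; shapes near the original edges may be partly or wholly outside the frame — a crop-and-rescale.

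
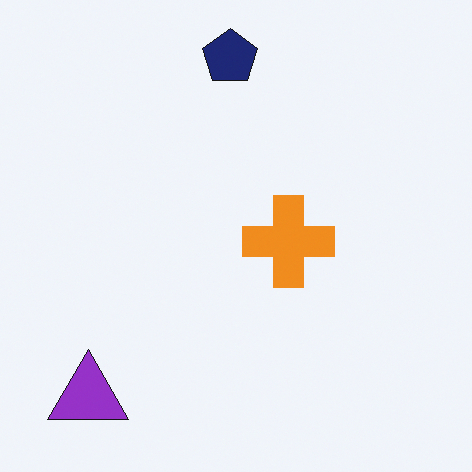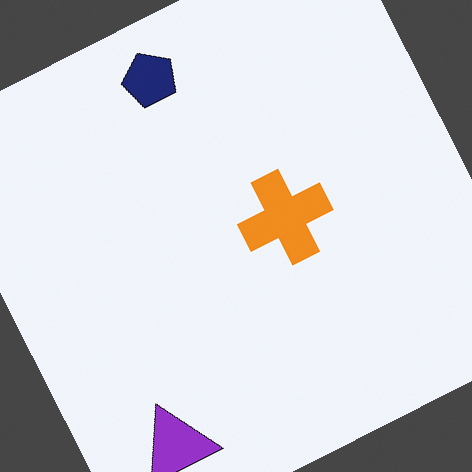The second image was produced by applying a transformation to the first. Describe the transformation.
Rotated counter-clockwise by a clearly visible amount.

Every shape is tilted by the same angle and the image corners show triangular fill wedges — a whole-image rotation by a non-right angle.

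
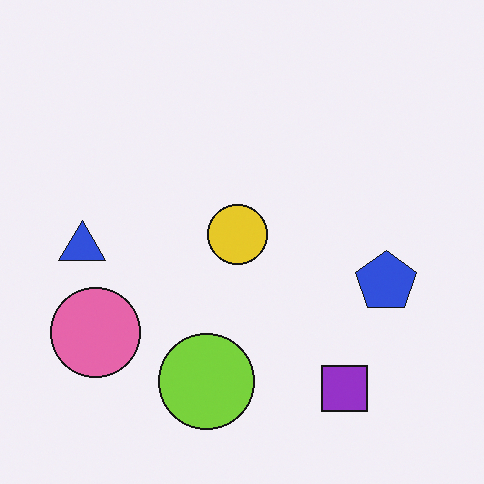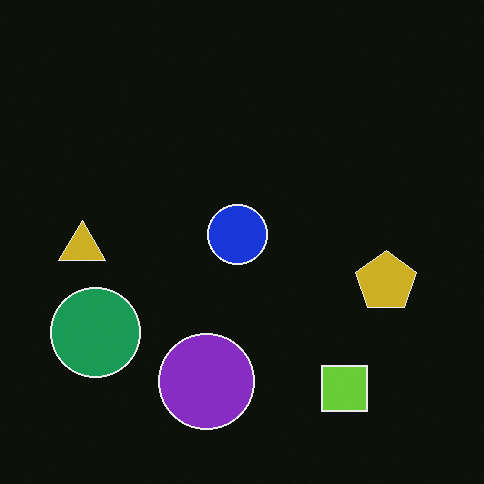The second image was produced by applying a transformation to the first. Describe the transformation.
It was color-inverted (negative).

The light background has become dark and every shape's color is its complement — a photographic negative.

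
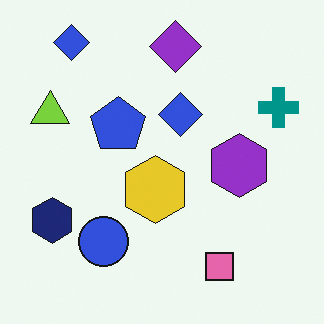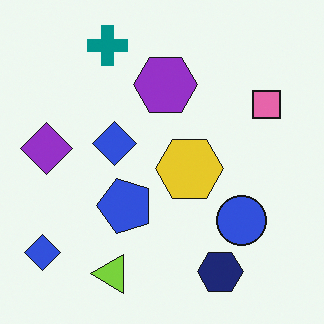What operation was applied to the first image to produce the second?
The image was rotated 90° counter-clockwise.

The teal cross sits in the top-right of the first image and the top-left of the second — consistent with a whole-image 90° counter-clockwise rotation.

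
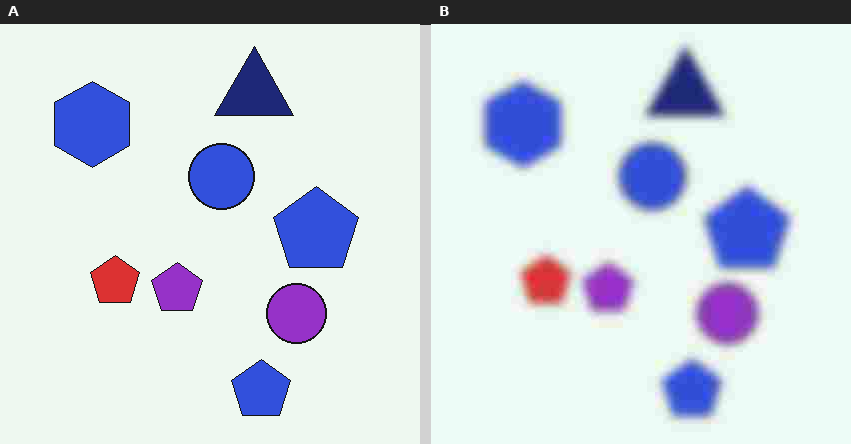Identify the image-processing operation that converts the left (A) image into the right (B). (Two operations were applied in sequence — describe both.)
It was noticeably gaussian-blurred, then degraded with heavy JPEG compression.

Shape edges and outlines are uniformly softened across the whole image. Blocky 8×8 compression artifacts appear around shape edges and the flat background shows ringing — characteristic JPEG degradation.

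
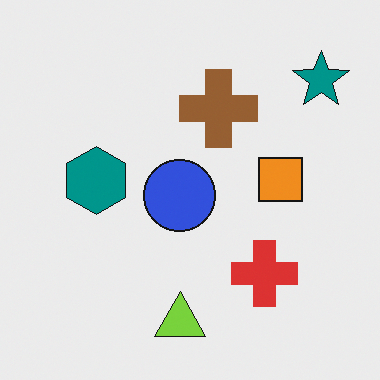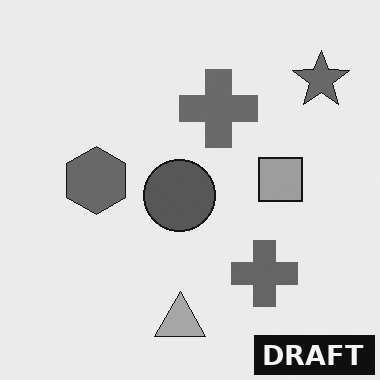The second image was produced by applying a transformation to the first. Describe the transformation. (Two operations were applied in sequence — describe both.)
The image was converted to grayscale, then watermarked with the text "DRAFT" in the lower-right corner.

All color is removed — every shape is now a shade of grey. A dark label reading "DRAFT" appears in the lower-right corner.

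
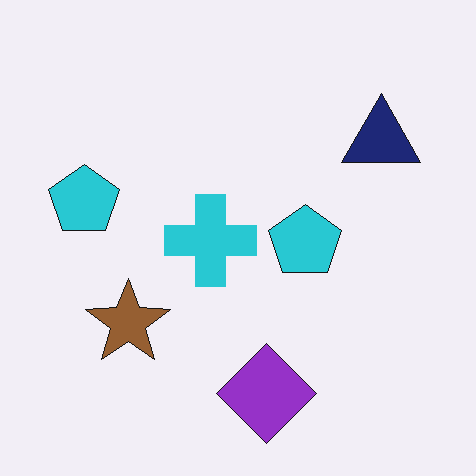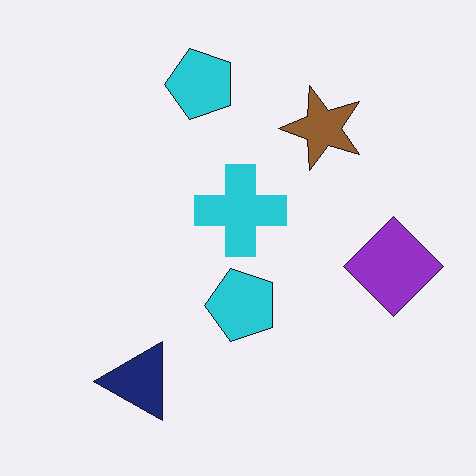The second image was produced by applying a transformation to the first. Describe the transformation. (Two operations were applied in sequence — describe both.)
It was JPEG-compressed with visible artifacts, then transposed (reflected across the top-left ↔ bottom-right diagonal).

Blocky 8×8 compression artifacts appear around shape edges and the flat background shows ringing — characteristic JPEG degradation. Shapes have swapped their row and column positions — what was in the top-right is now in the bottom-left — a diagonal reflection.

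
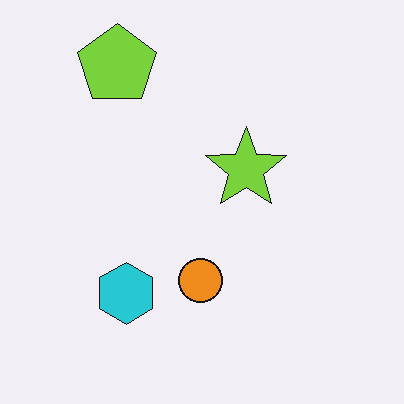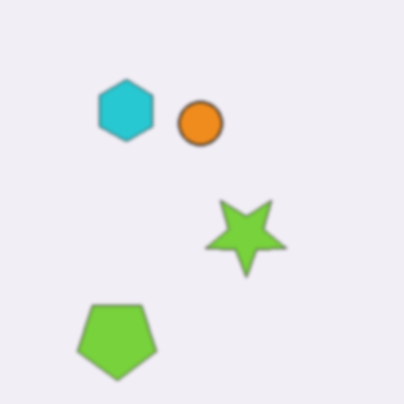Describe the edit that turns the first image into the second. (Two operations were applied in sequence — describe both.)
The transformation is: lightly blurred, then flipped vertically (top ↔ bottom).

Shape edges and outlines are uniformly softened across the whole image. The lime pentagon is in the top-left of the first image and the bottom-left of the second — shapes on opposite sides of the horizontal midline have swapped in a mirror flip.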